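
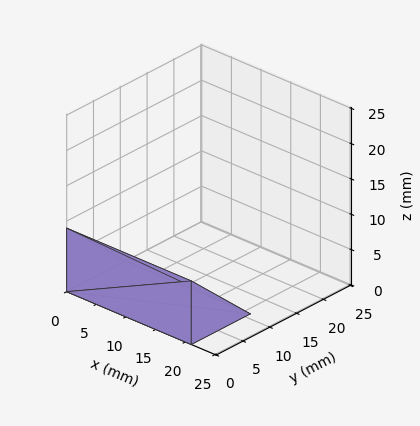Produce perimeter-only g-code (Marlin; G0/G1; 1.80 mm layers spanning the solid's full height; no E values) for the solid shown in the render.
Reading the render: the shape is a wedge (ramp): 21 × 11 mm base, rising to 9 mm along the y=0 edge and sloping linearly to z=0 at y=11 (dimensions read to the nearest mm from the axis ticks). For the g-code, the solid's height is divided into equal slices at the stated Δz and each level perimeter traced with G1 moves after a G0 lift.

; perimeter-only toolpath
G21 ; units = mm
G90 ; absolute positioning
G28 ; home
; layer 1
G0 Z1.80
G0 X0.00 Y0.00
G1 X21.00 Y0.00
G1 X21.00 Y8.80
G1 X0.00 Y8.80
G1 X0.00 Y0.00
; layer 2
G0 Z3.60
G0 X0.00 Y0.00
G1 X21.00 Y0.00
G1 X21.00 Y6.60
G1 X0.00 Y6.60
G1 X0.00 Y0.00
; layer 3
G0 Z5.40
G0 X0.00 Y0.00
G1 X21.00 Y0.00
G1 X21.00 Y4.40
G1 X0.00 Y4.40
G1 X0.00 Y0.00
; layer 4
G0 Z7.20
G0 X0.00 Y0.00
G1 X21.00 Y0.00
G1 X21.00 Y2.20
G1 X0.00 Y2.20
G1 X0.00 Y0.00
M2 ; end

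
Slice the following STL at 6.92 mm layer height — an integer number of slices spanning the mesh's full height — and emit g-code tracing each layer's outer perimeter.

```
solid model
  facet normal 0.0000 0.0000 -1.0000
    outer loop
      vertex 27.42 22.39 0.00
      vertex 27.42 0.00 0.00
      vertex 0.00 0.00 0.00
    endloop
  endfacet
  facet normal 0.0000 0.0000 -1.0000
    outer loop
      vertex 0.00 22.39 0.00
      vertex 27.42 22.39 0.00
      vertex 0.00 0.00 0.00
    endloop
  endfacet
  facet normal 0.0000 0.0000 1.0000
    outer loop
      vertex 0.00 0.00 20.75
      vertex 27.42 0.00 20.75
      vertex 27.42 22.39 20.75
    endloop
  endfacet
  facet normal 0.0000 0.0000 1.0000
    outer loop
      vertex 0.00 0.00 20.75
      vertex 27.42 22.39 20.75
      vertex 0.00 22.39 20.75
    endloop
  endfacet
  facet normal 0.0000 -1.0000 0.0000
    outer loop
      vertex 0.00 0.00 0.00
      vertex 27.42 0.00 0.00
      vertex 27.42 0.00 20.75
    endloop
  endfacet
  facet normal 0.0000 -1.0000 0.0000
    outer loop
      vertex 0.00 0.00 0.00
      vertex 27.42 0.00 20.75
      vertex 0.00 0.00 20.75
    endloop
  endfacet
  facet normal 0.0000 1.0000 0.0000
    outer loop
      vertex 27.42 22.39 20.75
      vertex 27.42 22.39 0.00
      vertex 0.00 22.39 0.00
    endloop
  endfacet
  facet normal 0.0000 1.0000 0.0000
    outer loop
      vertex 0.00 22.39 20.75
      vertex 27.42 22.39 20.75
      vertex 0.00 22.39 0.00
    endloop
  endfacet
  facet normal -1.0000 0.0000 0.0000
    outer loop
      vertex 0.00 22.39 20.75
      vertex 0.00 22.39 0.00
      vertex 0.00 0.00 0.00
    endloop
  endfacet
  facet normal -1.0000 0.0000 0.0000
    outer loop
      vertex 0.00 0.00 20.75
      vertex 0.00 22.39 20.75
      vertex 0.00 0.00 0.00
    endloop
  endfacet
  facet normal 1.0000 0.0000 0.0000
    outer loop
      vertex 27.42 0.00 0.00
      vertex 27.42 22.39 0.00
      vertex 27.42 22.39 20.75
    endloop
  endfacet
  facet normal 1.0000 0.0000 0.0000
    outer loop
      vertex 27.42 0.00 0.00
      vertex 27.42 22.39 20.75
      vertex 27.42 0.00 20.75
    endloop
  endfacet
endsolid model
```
; perimeter-only toolpath
G21 ; units = mm
G90 ; absolute positioning
G28 ; home
; layer 1
G0 Z6.92
G0 X0.00 Y0.00
G1 X27.42 Y0.00
G1 X27.42 Y22.39
G1 X0.00 Y22.39
G1 X0.00 Y0.00
; layer 2
G0 Z13.83
G0 X0.00 Y0.00
G1 X27.42 Y0.00
G1 X27.42 Y22.39
G1 X0.00 Y22.39
G1 X0.00 Y0.00
; layer 3
G0 Z20.75
G0 X0.00 Y0.00
G1 X27.42 Y0.00
G1 X27.42 Y22.39
G1 X0.00 Y22.39
G1 X0.00 Y0.00
M2 ; end

The solid is a rectangular box, roughly 27.4 × 22.4 mm footprint and 20.8 mm tall. Slicing at Δz = 6.92 mm — 3 equal slices spanning the solid's height, so layer i sits at z = i·h/3 — gives 3 non-empty perimeters. Each is a 4-segment closed polygon; G0 lifts to the layer z and rapids to the start vertex, then G1 traces the edges.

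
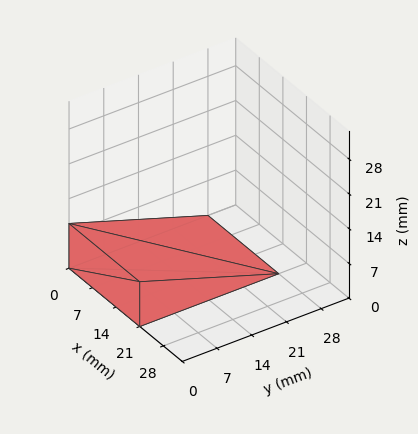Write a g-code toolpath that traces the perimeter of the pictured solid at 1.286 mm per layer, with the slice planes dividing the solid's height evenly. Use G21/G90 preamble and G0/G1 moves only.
Reading the render: the shape is a wedge (ramp): 21 × 28 mm base, rising to 9 mm along the y=0 edge and sloping linearly to z=0 at y=28 (dimensions read to the nearest mm from the axis ticks). For the g-code, the solid's height is divided into equal slices at the stated Δz and each level perimeter traced with G1 moves after a G0 lift.

; perimeter-only toolpath
G21 ; units = mm
G90 ; absolute positioning
G28 ; home
; layer 1
G0 Z1.286
G0 X0.000 Y0.000
G1 X21.000 Y0.000
G1 X21.000 Y24.000
G1 X0.000 Y24.000
G1 X0.000 Y0.000
; layer 2
G0 Z2.571
G0 X0.000 Y0.000
G1 X21.000 Y0.000
G1 X21.000 Y20.000
G1 X0.000 Y20.000
G1 X0.000 Y0.000
; layer 3
G0 Z3.857
G0 X0.000 Y0.000
G1 X21.000 Y0.000
G1 X21.000 Y16.000
G1 X0.000 Y16.000
G1 X0.000 Y0.000
; layer 4
G0 Z5.143
G0 X0.000 Y0.000
G1 X21.000 Y0.000
G1 X21.000 Y12.000
G1 X0.000 Y12.000
G1 X0.000 Y0.000
; layer 5
G0 Z6.429
G0 X0.000 Y0.000
G1 X21.000 Y0.000
G1 X21.000 Y8.000
G1 X0.000 Y8.000
G1 X0.000 Y0.000
; layer 6
G0 Z7.714
G0 X0.000 Y0.000
G1 X21.000 Y0.000
G1 X21.000 Y4.000
G1 X0.000 Y4.000
G1 X0.000 Y0.000
M2 ; end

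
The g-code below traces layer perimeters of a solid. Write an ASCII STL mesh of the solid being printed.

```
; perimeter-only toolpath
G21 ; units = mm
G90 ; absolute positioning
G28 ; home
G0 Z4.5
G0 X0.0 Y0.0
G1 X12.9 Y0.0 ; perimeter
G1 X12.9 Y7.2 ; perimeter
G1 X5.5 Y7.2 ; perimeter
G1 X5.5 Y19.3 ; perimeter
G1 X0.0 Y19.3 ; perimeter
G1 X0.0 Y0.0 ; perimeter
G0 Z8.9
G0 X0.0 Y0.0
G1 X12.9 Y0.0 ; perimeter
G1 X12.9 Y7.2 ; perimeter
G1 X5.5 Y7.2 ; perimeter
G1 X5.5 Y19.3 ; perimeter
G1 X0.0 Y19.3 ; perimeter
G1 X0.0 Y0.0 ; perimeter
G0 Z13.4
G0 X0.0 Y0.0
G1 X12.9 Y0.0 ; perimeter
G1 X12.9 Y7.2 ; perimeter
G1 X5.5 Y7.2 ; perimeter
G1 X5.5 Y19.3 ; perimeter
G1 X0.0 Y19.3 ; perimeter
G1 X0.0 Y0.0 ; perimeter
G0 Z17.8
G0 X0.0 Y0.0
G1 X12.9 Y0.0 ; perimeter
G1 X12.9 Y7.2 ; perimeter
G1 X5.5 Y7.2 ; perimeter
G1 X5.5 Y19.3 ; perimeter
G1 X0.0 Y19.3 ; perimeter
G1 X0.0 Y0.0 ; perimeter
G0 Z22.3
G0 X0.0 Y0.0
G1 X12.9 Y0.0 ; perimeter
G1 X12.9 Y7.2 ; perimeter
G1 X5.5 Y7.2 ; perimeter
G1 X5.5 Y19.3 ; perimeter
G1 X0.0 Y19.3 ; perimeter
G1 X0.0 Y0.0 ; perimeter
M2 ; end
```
solid part
  facet normal 0.0000 0.0000 -1.0000
    outer loop
      vertex 12.9 7.2 0.0
      vertex 12.9 0.0 0.0
      vertex 0.0 0.0 0.0
    endloop
  endfacet
  facet normal 0.0000 0.0000 -1.0000
    outer loop
      vertex 5.5 7.2 0.0
      vertex 12.9 7.2 0.0
      vertex 0.0 0.0 0.0
    endloop
  endfacet
  facet normal 0.0000 0.0000 -1.0000
    outer loop
      vertex 5.5 19.3 0.0
      vertex 5.5 7.2 0.0
      vertex 0.0 0.0 0.0
    endloop
  endfacet
  facet normal 0.0000 0.0000 -1.0000
    outer loop
      vertex 0.0 19.3 0.0
      vertex 5.5 19.3 0.0
      vertex 0.0 0.0 0.0
    endloop
  endfacet
  facet normal 0.0000 0.0000 1.0000
    outer loop
      vertex 0.0 0.0 22.3
      vertex 12.9 0.0 22.3
      vertex 12.9 7.2 22.3
    endloop
  endfacet
  facet normal 0.0000 0.0000 1.0000
    outer loop
      vertex 0.0 0.0 22.3
      vertex 12.9 7.2 22.3
      vertex 5.5 7.2 22.3
    endloop
  endfacet
  facet normal 0.0000 0.0000 1.0000
    outer loop
      vertex 0.0 0.0 22.3
      vertex 5.5 7.2 22.3
      vertex 5.5 19.3 22.3
    endloop
  endfacet
  facet normal 0.0000 0.0000 1.0000
    outer loop
      vertex 0.0 0.0 22.3
      vertex 5.5 19.3 22.3
      vertex 0.0 19.3 22.3
    endloop
  endfacet
  facet normal 0.0000 -1.0000 0.0000
    outer loop
      vertex 0.0 0.0 0.0
      vertex 12.9 0.0 0.0
      vertex 12.9 0.0 22.3
    endloop
  endfacet
  facet normal 0.0000 -1.0000 0.0000
    outer loop
      vertex 0.0 0.0 0.0
      vertex 12.9 0.0 22.3
      vertex 0.0 0.0 22.3
    endloop
  endfacet
  facet normal 1.0000 0.0000 0.0000
    outer loop
      vertex 12.9 0.0 0.0
      vertex 12.9 7.2 0.0
      vertex 12.9 7.2 22.3
    endloop
  endfacet
  facet normal 1.0000 0.0000 0.0000
    outer loop
      vertex 12.9 0.0 0.0
      vertex 12.9 7.2 22.3
      vertex 12.9 0.0 22.3
    endloop
  endfacet
  facet normal 0.0000 1.0000 0.0000
    outer loop
      vertex 12.9 7.2 0.0
      vertex 5.5 7.2 0.0
      vertex 5.5 7.2 22.3
    endloop
  endfacet
  facet normal 0.0000 1.0000 0.0000
    outer loop
      vertex 12.9 7.2 0.0
      vertex 5.5 7.2 22.3
      vertex 12.9 7.2 22.3
    endloop
  endfacet
  facet normal 1.0000 0.0000 0.0000
    outer loop
      vertex 5.5 7.2 0.0
      vertex 5.5 19.3 0.0
      vertex 5.5 19.3 22.3
    endloop
  endfacet
  facet normal 1.0000 0.0000 0.0000
    outer loop
      vertex 5.5 7.2 0.0
      vertex 5.5 19.3 22.3
      vertex 5.5 7.2 22.3
    endloop
  endfacet
  facet normal 0.0000 1.0000 0.0000
    outer loop
      vertex 5.5 19.3 0.0
      vertex 0.0 19.3 0.0
      vertex 0.0 19.3 22.3
    endloop
  endfacet
  facet normal 0.0000 1.0000 0.0000
    outer loop
      vertex 5.5 19.3 0.0
      vertex 0.0 19.3 22.3
      vertex 5.5 19.3 22.3
    endloop
  endfacet
  facet normal -1.0000 0.0000 0.0000
    outer loop
      vertex 0.0 19.3 0.0
      vertex 0.0 0.0 0.0
      vertex 0.0 0.0 22.3
    endloop
  endfacet
  facet normal -1.0000 0.0000 0.0000
    outer loop
      vertex 0.0 19.3 0.0
      vertex 0.0 0.0 22.3
      vertex 0.0 19.3 22.3
    endloop
  endfacet
endsolid part

The G0 Z moves step by Δz≈4.5 mm. Every layer's G1 loop is the same polygon, so the solid is a straight extrusion of it from z=0 to z≈22.3. Closing with flat bottom and top caps and triangulating gives 20 facets — an L-shaped prism: outer 12.9 × 19.3 mm, arm thicknesses ≈ 7.2 mm (horizontal) and 5.5 mm (vertical), extruded 22.3 mm in z.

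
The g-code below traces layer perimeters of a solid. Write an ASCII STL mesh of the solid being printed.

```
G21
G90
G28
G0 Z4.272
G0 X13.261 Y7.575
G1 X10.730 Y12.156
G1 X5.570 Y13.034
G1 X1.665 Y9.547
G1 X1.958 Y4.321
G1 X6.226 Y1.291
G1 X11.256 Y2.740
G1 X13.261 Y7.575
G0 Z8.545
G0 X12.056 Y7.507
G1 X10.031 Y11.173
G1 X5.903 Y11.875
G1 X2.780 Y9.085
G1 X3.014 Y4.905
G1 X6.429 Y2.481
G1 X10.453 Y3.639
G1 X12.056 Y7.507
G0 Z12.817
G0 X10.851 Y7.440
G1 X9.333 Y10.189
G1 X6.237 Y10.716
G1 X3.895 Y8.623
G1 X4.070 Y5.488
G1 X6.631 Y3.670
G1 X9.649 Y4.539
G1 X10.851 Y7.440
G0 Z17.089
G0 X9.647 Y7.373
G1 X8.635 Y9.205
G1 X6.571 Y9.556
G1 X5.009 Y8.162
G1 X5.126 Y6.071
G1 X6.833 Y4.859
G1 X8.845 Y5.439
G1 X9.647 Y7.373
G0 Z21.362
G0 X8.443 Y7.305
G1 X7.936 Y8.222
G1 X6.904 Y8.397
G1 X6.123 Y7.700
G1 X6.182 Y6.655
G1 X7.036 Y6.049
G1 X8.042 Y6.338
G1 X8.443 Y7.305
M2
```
solid part
  facet normal 0.0000 0.0000 -1.0000
    outer loop
      vertex 5.236 14.193 0.000
      vertex 11.428 13.140 0.000
      vertex 14.465 7.642 0.000
    endloop
  endfacet
  facet normal 0.0000 0.0000 -1.0000
    outer loop
      vertex 0.551 10.009 0.000
      vertex 5.236 14.193 0.000
      vertex 14.465 7.642 0.000
    endloop
  endfacet
  facet normal 0.0000 0.0000 -1.0000
    outer loop
      vertex 0.902 3.738 0.000
      vertex 0.551 10.009 0.000
      vertex 14.465 7.642 0.000
    endloop
  endfacet
  facet normal 0.0000 0.0000 -1.0000
    outer loop
      vertex 6.024 0.102 0.000
      vertex 0.902 3.738 0.000
      vertex 14.465 7.642 0.000
    endloop
  endfacet
  facet normal 0.0000 0.0000 -1.0000
    outer loop
      vertex 12.060 1.840 0.000
      vertex 6.024 0.102 0.000
      vertex 14.465 7.642 0.000
    endloop
  endfacet
  facet normal 0.8483 0.4686 0.2466
    outer loop
      vertex 14.465 7.642 0.000
      vertex 11.428 13.140 0.000
      vertex 7.238 7.238 25.634
    endloop
  endfacet
  facet normal 0.1625 0.9554 0.2465
    outer loop
      vertex 11.428 13.140 0.000
      vertex 5.236 14.193 0.000
      vertex 7.238 7.238 25.634
    endloop
  endfacet
  facet normal -0.6455 0.7228 0.2465
    outer loop
      vertex 5.236 14.193 0.000
      vertex 0.551 10.009 0.000
      vertex 7.238 7.238 25.634
    endloop
  endfacet
  facet normal -0.9676 -0.0542 0.2466
    outer loop
      vertex 0.551 10.009 0.000
      vertex 0.902 3.738 0.000
      vertex 7.238 7.238 25.634
    endloop
  endfacet
  facet normal -0.5610 -0.7903 0.2466
    outer loop
      vertex 0.902 3.738 0.000
      vertex 6.024 0.102 0.000
      vertex 7.238 7.238 25.634
    endloop
  endfacet
  facet normal 0.2682 -0.9313 0.2466
    outer loop
      vertex 6.024 0.102 0.000
      vertex 12.060 1.840 0.000
      vertex 7.238 7.238 25.634
    endloop
  endfacet
  facet normal 0.8953 -0.3711 0.2466
    outer loop
      vertex 12.060 1.840 0.000
      vertex 14.465 7.642 0.000
      vertex 7.238 7.238 25.634
    endloop
  endfacet
endsolid part

The G0 Z moves step by Δz≈4.272 mm. The G1 loops shrink linearly with z, so the solid tapers from its base footprint up to z≈25.6. Closing with a flat bottom cap and the tapered top and triangulating gives 12 facets — a regular 7-sided pyramid, base circumscribed radius ≈ 7.24 mm, apex at z ≈ 25.6 mm.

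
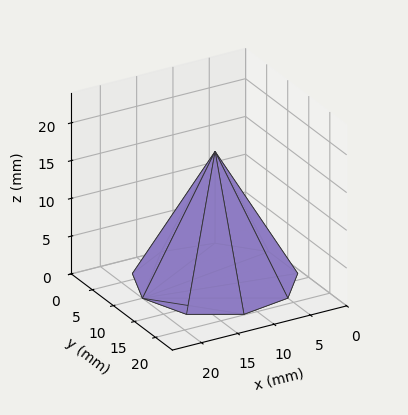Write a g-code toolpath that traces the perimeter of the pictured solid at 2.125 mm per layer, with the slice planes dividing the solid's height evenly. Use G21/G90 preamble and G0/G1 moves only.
Reading the render: the shape is a regular 9-sided pyramid, base circumscribed radius ≈ 10 mm, apex at z ≈ 17 mm (dimensions read to the nearest mm from the axis ticks). For the g-code, the solid's height is divided into equal slices at the stated Δz and each level perimeter traced with G1 moves after a G0 lift.

; perimeter-only toolpath
G21 ; units = mm
G90 ; absolute positioning
G28 ; home
; layer 1
G0 Z2.125
G0 X18.750 Y10.000
G1 X16.703 Y15.625
G1 X11.519 Y18.617
G1 X5.625 Y17.578
G1 X1.778 Y12.992
G1 X1.778 Y7.008
G1 X5.625 Y2.423
G1 X11.519 Y1.383
G1 X16.703 Y4.376
G1 X18.750 Y10.000
; layer 2
G0 Z4.250
G0 X17.500 Y10.000
G1 X15.745 Y14.821
G1 X11.302 Y17.386
G1 X6.250 Y16.495
G1 X2.952 Y12.565
G1 X2.952 Y7.435
G1 X6.250 Y3.505
G1 X11.302 Y2.614
G1 X15.745 Y5.179
G1 X17.500 Y10.000
; layer 3
G0 Z6.375
G0 X16.250 Y10.000
G1 X14.787 Y14.018
G1 X11.085 Y16.155
G1 X6.875 Y15.412
G1 X4.127 Y12.137
G1 X4.127 Y7.862
G1 X6.875 Y4.588
G1 X11.085 Y3.845
G1 X14.787 Y5.982
G1 X16.250 Y10.000
; layer 4
G0 Z8.500
G0 X15.000 Y10.000
G1 X13.830 Y13.214
G1 X10.868 Y14.924
G1 X7.500 Y14.330
G1 X5.301 Y11.710
G1 X5.301 Y8.290
G1 X7.500 Y5.670
G1 X10.868 Y5.076
G1 X13.830 Y6.786
G1 X15.000 Y10.000
; layer 5
G0 Z10.625
G0 X13.750 Y10.000
G1 X12.873 Y12.411
G1 X10.651 Y13.693
G1 X8.125 Y13.248
G1 X6.476 Y11.282
G1 X6.476 Y8.718
G1 X8.125 Y6.753
G1 X10.651 Y6.307
G1 X12.873 Y7.590
G1 X13.750 Y10.000
; layer 6
G0 Z12.750
G0 X12.500 Y10.000
G1 X11.915 Y11.607
G1 X10.434 Y12.462
G1 X8.750 Y12.165
G1 X7.651 Y10.855
G1 X7.651 Y9.145
G1 X8.750 Y7.835
G1 X10.434 Y7.538
G1 X11.915 Y8.393
G1 X12.500 Y10.000
; layer 7
G0 Z14.875
G0 X11.250 Y10.000
G1 X10.957 Y10.803
G1 X10.217 Y11.231
G1 X9.375 Y11.082
G1 X8.825 Y10.428
G1 X8.825 Y9.572
G1 X9.375 Y8.918
G1 X10.217 Y8.769
G1 X10.957 Y9.197
G1 X11.250 Y10.000
M2 ; end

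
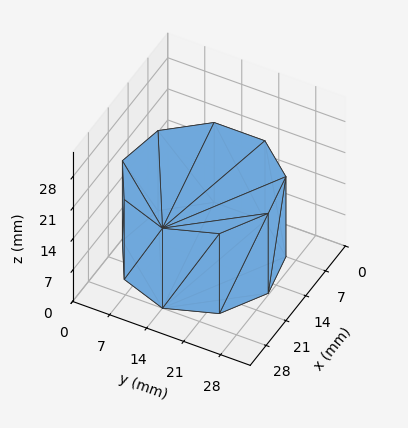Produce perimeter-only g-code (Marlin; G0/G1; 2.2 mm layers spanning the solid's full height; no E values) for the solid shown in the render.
Reading the render: the shape is a regular 9-sided prism (a cylinder approximated with 9 flat sides), circumscribed radius ≈ 14 mm, height ≈ 18 mm (dimensions read to the nearest mm from the axis ticks). For the g-code, the solid's height is divided into equal slices at the stated Δz and each level perimeter traced with G1 moves after a G0 lift.

; perimeter-only toolpath
G21 ; units = mm
G90 ; absolute positioning
G28 ; home
; layer 1
G0 Z2.2
G0 X28.0 Y14.0
G1 X24.7 Y23.0
G1 X16.4 Y27.8
G1 X7.0 Y26.1
G1 X0.8 Y18.8
G1 X0.8 Y9.2
G1 X7.0 Y1.9
G1 X16.4 Y0.2
G1 X24.7 Y5.0
G1 X28.0 Y14.0
; layer 2
G0 Z4.5
G0 X28.0 Y14.0
G1 X24.7 Y23.0
G1 X16.4 Y27.8
G1 X7.0 Y26.1
G1 X0.8 Y18.8
G1 X0.8 Y9.2
G1 X7.0 Y1.9
G1 X16.4 Y0.2
G1 X24.7 Y5.0
G1 X28.0 Y14.0
; layer 3
G0 Z6.8
G0 X28.0 Y14.0
G1 X24.7 Y23.0
G1 X16.4 Y27.8
G1 X7.0 Y26.1
G1 X0.8 Y18.8
G1 X0.8 Y9.2
G1 X7.0 Y1.9
G1 X16.4 Y0.2
G1 X24.7 Y5.0
G1 X28.0 Y14.0
; layer 4
G0 Z9.0
G0 X28.0 Y14.0
G1 X24.7 Y23.0
G1 X16.4 Y27.8
G1 X7.0 Y26.1
G1 X0.8 Y18.8
G1 X0.8 Y9.2
G1 X7.0 Y1.9
G1 X16.4 Y0.2
G1 X24.7 Y5.0
G1 X28.0 Y14.0
; layer 5
G0 Z11.2
G0 X28.0 Y14.0
G1 X24.7 Y23.0
G1 X16.4 Y27.8
G1 X7.0 Y26.1
G1 X0.8 Y18.8
G1 X0.8 Y9.2
G1 X7.0 Y1.9
G1 X16.4 Y0.2
G1 X24.7 Y5.0
G1 X28.0 Y14.0
; layer 6
G0 Z13.5
G0 X28.0 Y14.0
G1 X24.7 Y23.0
G1 X16.4 Y27.8
G1 X7.0 Y26.1
G1 X0.8 Y18.8
G1 X0.8 Y9.2
G1 X7.0 Y1.9
G1 X16.4 Y0.2
G1 X24.7 Y5.0
G1 X28.0 Y14.0
; layer 7
G0 Z15.8
G0 X28.0 Y14.0
G1 X24.7 Y23.0
G1 X16.4 Y27.8
G1 X7.0 Y26.1
G1 X0.8 Y18.8
G1 X0.8 Y9.2
G1 X7.0 Y1.9
G1 X16.4 Y0.2
G1 X24.7 Y5.0
G1 X28.0 Y14.0
; layer 8
G0 Z18.0
G0 X28.0 Y14.0
G1 X24.7 Y23.0
G1 X16.4 Y27.8
G1 X7.0 Y26.1
G1 X0.8 Y18.8
G1 X0.8 Y9.2
G1 X7.0 Y1.9
G1 X16.4 Y0.2
G1 X24.7 Y5.0
G1 X28.0 Y14.0
M2 ; end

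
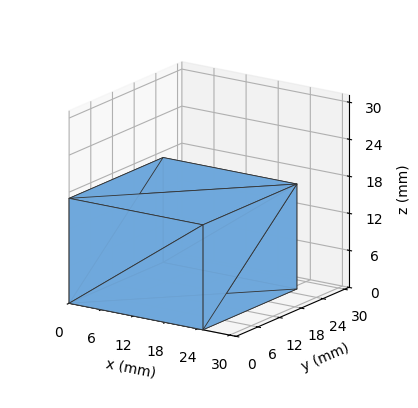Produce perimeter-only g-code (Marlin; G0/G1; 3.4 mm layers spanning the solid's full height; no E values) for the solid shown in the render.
Reading the render: the shape is a rectangular box, roughly 25 × 26 mm footprint and 17 mm tall (dimensions read to the nearest mm from the axis ticks). For the g-code, the solid's height is divided into equal slices at the stated Δz and each level perimeter traced with G1 moves after a G0 lift.

; perimeter-only toolpath
G21 ; units = mm
G90 ; absolute positioning
G28 ; home
; layer 1
G0 Z3.4
G0 X0.0 Y0.0
G1 X25.0 Y0.0
G1 X25.0 Y26.0
G1 X0.0 Y26.0
G1 X0.0 Y0.0
; layer 2
G0 Z6.8
G0 X0.0 Y0.0
G1 X25.0 Y0.0
G1 X25.0 Y26.0
G1 X0.0 Y26.0
G1 X0.0 Y0.0
; layer 3
G0 Z10.2
G0 X0.0 Y0.0
G1 X25.0 Y0.0
G1 X25.0 Y26.0
G1 X0.0 Y26.0
G1 X0.0 Y0.0
; layer 4
G0 Z13.6
G0 X0.0 Y0.0
G1 X25.0 Y0.0
G1 X25.0 Y26.0
G1 X0.0 Y26.0
G1 X0.0 Y0.0
; layer 5
G0 Z17.0
G0 X0.0 Y0.0
G1 X25.0 Y0.0
G1 X25.0 Y26.0
G1 X0.0 Y26.0
G1 X0.0 Y0.0
M2 ; end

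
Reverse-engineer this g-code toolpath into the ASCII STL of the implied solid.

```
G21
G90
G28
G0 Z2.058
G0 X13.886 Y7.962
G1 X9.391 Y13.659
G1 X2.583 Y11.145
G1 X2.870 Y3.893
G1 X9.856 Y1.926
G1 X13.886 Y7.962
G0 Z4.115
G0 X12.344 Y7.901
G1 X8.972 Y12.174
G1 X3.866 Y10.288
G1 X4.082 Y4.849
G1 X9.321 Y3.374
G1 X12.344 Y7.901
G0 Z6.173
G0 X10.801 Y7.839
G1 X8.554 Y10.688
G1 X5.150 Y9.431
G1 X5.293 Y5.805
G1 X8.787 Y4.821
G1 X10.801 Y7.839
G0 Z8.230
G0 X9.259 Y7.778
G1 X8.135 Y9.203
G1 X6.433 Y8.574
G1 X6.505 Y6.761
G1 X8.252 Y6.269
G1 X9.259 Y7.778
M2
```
solid part
  facet normal 0.0000 0.0000 -1.0000
    outer loop
      vertex 1.299 12.002 0.000
      vertex 9.809 15.145 0.000
      vertex 15.428 8.023 0.000
    endloop
  endfacet
  facet normal 0.0000 0.0000 -1.0000
    outer loop
      vertex 1.658 2.937 0.000
      vertex 1.299 12.002 0.000
      vertex 15.428 8.023 0.000
    endloop
  endfacet
  facet normal 0.0000 0.0000 -1.0000
    outer loop
      vertex 10.391 0.478 0.000
      vertex 1.658 2.937 0.000
      vertex 15.428 8.023 0.000
    endloop
  endfacet
  facet normal 0.6712 0.5295 0.5188
    outer loop
      vertex 15.428 8.023 0.000
      vertex 9.809 15.145 0.000
      vertex 7.717 7.717 10.288
    endloop
  endfacet
  facet normal -0.2962 0.8020 0.5188
    outer loop
      vertex 9.809 15.145 0.000
      vertex 1.299 12.002 0.000
      vertex 7.717 7.717 10.288
    endloop
  endfacet
  facet normal -0.8542 -0.0338 0.5188
    outer loop
      vertex 1.299 12.002 0.000
      vertex 1.658 2.937 0.000
      vertex 7.717 7.717 10.288
    endloop
  endfacet
  facet normal -0.2317 -0.8229 0.5188
    outer loop
      vertex 1.658 2.937 0.000
      vertex 10.391 0.478 0.000
      vertex 7.717 7.717 10.288
    endloop
  endfacet
  facet normal 0.7110 -0.4747 0.5188
    outer loop
      vertex 10.391 0.478 0.000
      vertex 15.428 8.023 0.000
      vertex 7.717 7.717 10.288
    endloop
  endfacet
endsolid part

The G0 Z moves step by Δz≈2.058 mm. The G1 loops shrink linearly with z, so the solid tapers from its base footprint up to z≈10.3. Closing with a flat bottom cap and the tapered top and triangulating gives 8 facets — a regular 5-sided pyramid, base circumscribed radius ≈ 7.72 mm, apex at z ≈ 10.3 mm.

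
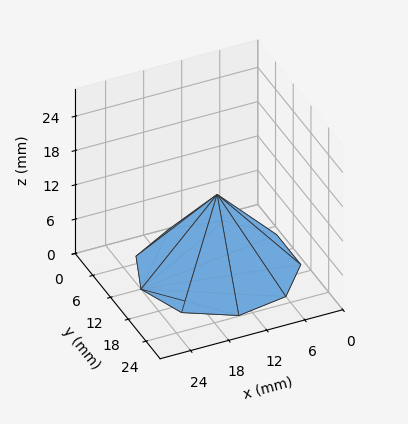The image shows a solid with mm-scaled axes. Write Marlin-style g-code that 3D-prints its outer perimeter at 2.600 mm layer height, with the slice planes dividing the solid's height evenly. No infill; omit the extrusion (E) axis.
Reading the render: the shape is a regular 9-sided pyramid, base circumscribed radius ≈ 12 mm, apex at z ≈ 13 mm (dimensions read to the nearest mm from the axis ticks). For the g-code, the solid's height is divided into equal slices at the stated Δz and each level perimeter traced with G1 moves after a G0 lift.

; perimeter-only toolpath
G21 ; units = mm
G90 ; absolute positioning
G28 ; home
; layer 1
G0 Z2.600
G0 X21.600 Y12.000
G1 X19.354 Y18.170
G1 X13.667 Y21.454
G1 X7.200 Y20.314
G1 X2.979 Y15.283
G1 X2.979 Y8.717
G1 X7.200 Y3.686
G1 X13.667 Y2.546
G1 X19.354 Y5.830
G1 X21.600 Y12.000
; layer 2
G0 Z5.200
G0 X19.200 Y12.000
G1 X17.516 Y16.628
G1 X13.250 Y19.091
G1 X8.400 Y18.235
G1 X5.234 Y14.462
G1 X5.234 Y9.538
G1 X8.400 Y5.765
G1 X13.250 Y4.909
G1 X17.516 Y7.372
G1 X19.200 Y12.000
; layer 3
G0 Z7.800
G0 X16.800 Y12.000
G1 X15.677 Y15.085
G1 X12.834 Y16.727
G1 X9.600 Y16.157
G1 X7.490 Y13.642
G1 X7.490 Y10.358
G1 X9.600 Y7.843
G1 X12.834 Y7.273
G1 X15.677 Y8.915
G1 X16.800 Y12.000
; layer 4
G0 Z10.400
G0 X14.400 Y12.000
G1 X13.839 Y13.543
G1 X12.417 Y14.364
G1 X10.800 Y14.078
G1 X9.745 Y12.821
G1 X9.745 Y11.179
G1 X10.800 Y9.922
G1 X12.417 Y9.636
G1 X13.839 Y10.457
G1 X14.400 Y12.000
M2 ; end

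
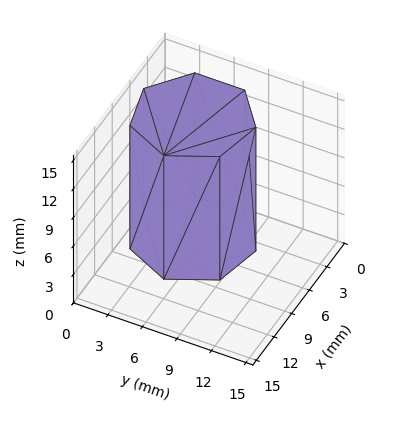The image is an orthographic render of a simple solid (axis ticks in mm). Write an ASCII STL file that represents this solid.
Reading the render: the shape is a regular 7-sided prism (a cylinder approximated with 7 flat sides), circumscribed radius ≈ 5 mm, height ≈ 13 mm (dimensions read to the nearest mm from the axis ticks). For the STL, each face is triangulated and given an outward normal.

solid part
  facet normal 0.0000 0.0000 -1.0000
    outer loop
      vertex 3.887 9.875 0.000
      vertex 8.117 8.909 0.000
      vertex 10.000 5.000 0.000
    endloop
  endfacet
  facet normal 0.0000 0.0000 -1.0000
    outer loop
      vertex 0.495 7.169 0.000
      vertex 3.887 9.875 0.000
      vertex 10.000 5.000 0.000
    endloop
  endfacet
  facet normal 0.0000 0.0000 -1.0000
    outer loop
      vertex 0.495 2.831 0.000
      vertex 0.495 7.169 0.000
      vertex 10.000 5.000 0.000
    endloop
  endfacet
  facet normal 0.0000 0.0000 -1.0000
    outer loop
      vertex 3.887 0.125 0.000
      vertex 0.495 2.831 0.000
      vertex 10.000 5.000 0.000
    endloop
  endfacet
  facet normal 0.0000 0.0000 -1.0000
    outer loop
      vertex 8.117 1.091 0.000
      vertex 3.887 0.125 0.000
      vertex 10.000 5.000 0.000
    endloop
  endfacet
  facet normal 0.0000 0.0000 1.0000
    outer loop
      vertex 10.000 5.000 13.000
      vertex 8.117 8.909 13.000
      vertex 3.887 9.875 13.000
    endloop
  endfacet
  facet normal 0.0000 0.0000 1.0000
    outer loop
      vertex 10.000 5.000 13.000
      vertex 3.887 9.875 13.000
      vertex 0.495 7.169 13.000
    endloop
  endfacet
  facet normal 0.0000 0.0000 1.0000
    outer loop
      vertex 10.000 5.000 13.000
      vertex 0.495 7.169 13.000
      vertex 0.495 2.831 13.000
    endloop
  endfacet
  facet normal 0.0000 0.0000 1.0000
    outer loop
      vertex 10.000 5.000 13.000
      vertex 0.495 2.831 13.000
      vertex 3.887 0.125 13.000
    endloop
  endfacet
  facet normal 0.0000 0.0000 1.0000
    outer loop
      vertex 10.000 5.000 13.000
      vertex 3.887 0.125 13.000
      vertex 8.117 1.091 13.000
    endloop
  endfacet
  facet normal 0.9009 0.4340 0.0000
    outer loop
      vertex 10.000 5.000 0.000
      vertex 8.117 8.909 0.000
      vertex 8.117 8.909 13.000
    endloop
  endfacet
  facet normal 0.9009 0.4340 0.0000
    outer loop
      vertex 10.000 5.000 0.000
      vertex 8.117 8.909 13.000
      vertex 10.000 5.000 13.000
    endloop
  endfacet
  facet normal 0.2226 0.9749 0.0000
    outer loop
      vertex 8.117 8.909 0.000
      vertex 3.887 9.875 0.000
      vertex 3.887 9.875 13.000
    endloop
  endfacet
  facet normal 0.2226 0.9749 0.0000
    outer loop
      vertex 8.117 8.909 0.000
      vertex 3.887 9.875 13.000
      vertex 8.117 8.909 13.000
    endloop
  endfacet
  facet normal -0.6236 0.7817 0.0000
    outer loop
      vertex 3.887 9.875 0.000
      vertex 0.495 7.169 0.000
      vertex 0.495 7.169 13.000
    endloop
  endfacet
  facet normal -0.6236 0.7817 0.0000
    outer loop
      vertex 3.887 9.875 0.000
      vertex 0.495 7.169 13.000
      vertex 3.887 9.875 13.000
    endloop
  endfacet
  facet normal -1.0000 0.0000 0.0000
    outer loop
      vertex 0.495 7.169 0.000
      vertex 0.495 2.831 0.000
      vertex 0.495 2.831 13.000
    endloop
  endfacet
  facet normal -1.0000 0.0000 0.0000
    outer loop
      vertex 0.495 7.169 0.000
      vertex 0.495 2.831 13.000
      vertex 0.495 7.169 13.000
    endloop
  endfacet
  facet normal -0.6236 -0.7817 0.0000
    outer loop
      vertex 0.495 2.831 0.000
      vertex 3.887 0.125 0.000
      vertex 3.887 0.125 13.000
    endloop
  endfacet
  facet normal -0.6236 -0.7817 0.0000
    outer loop
      vertex 0.495 2.831 0.000
      vertex 3.887 0.125 13.000
      vertex 0.495 2.831 13.000
    endloop
  endfacet
  facet normal 0.2226 -0.9749 0.0000
    outer loop
      vertex 3.887 0.125 0.000
      vertex 8.117 1.091 0.000
      vertex 8.117 1.091 13.000
    endloop
  endfacet
  facet normal 0.2226 -0.9749 0.0000
    outer loop
      vertex 3.887 0.125 0.000
      vertex 8.117 1.091 13.000
      vertex 3.887 0.125 13.000
    endloop
  endfacet
  facet normal 0.9009 -0.4340 0.0000
    outer loop
      vertex 8.117 1.091 0.000
      vertex 10.000 5.000 0.000
      vertex 10.000 5.000 13.000
    endloop
  endfacet
  facet normal 0.9009 -0.4340 0.0000
    outer loop
      vertex 8.117 1.091 0.000
      vertex 10.000 5.000 13.000
      vertex 8.117 1.091 13.000
    endloop
  endfacet
endsolid part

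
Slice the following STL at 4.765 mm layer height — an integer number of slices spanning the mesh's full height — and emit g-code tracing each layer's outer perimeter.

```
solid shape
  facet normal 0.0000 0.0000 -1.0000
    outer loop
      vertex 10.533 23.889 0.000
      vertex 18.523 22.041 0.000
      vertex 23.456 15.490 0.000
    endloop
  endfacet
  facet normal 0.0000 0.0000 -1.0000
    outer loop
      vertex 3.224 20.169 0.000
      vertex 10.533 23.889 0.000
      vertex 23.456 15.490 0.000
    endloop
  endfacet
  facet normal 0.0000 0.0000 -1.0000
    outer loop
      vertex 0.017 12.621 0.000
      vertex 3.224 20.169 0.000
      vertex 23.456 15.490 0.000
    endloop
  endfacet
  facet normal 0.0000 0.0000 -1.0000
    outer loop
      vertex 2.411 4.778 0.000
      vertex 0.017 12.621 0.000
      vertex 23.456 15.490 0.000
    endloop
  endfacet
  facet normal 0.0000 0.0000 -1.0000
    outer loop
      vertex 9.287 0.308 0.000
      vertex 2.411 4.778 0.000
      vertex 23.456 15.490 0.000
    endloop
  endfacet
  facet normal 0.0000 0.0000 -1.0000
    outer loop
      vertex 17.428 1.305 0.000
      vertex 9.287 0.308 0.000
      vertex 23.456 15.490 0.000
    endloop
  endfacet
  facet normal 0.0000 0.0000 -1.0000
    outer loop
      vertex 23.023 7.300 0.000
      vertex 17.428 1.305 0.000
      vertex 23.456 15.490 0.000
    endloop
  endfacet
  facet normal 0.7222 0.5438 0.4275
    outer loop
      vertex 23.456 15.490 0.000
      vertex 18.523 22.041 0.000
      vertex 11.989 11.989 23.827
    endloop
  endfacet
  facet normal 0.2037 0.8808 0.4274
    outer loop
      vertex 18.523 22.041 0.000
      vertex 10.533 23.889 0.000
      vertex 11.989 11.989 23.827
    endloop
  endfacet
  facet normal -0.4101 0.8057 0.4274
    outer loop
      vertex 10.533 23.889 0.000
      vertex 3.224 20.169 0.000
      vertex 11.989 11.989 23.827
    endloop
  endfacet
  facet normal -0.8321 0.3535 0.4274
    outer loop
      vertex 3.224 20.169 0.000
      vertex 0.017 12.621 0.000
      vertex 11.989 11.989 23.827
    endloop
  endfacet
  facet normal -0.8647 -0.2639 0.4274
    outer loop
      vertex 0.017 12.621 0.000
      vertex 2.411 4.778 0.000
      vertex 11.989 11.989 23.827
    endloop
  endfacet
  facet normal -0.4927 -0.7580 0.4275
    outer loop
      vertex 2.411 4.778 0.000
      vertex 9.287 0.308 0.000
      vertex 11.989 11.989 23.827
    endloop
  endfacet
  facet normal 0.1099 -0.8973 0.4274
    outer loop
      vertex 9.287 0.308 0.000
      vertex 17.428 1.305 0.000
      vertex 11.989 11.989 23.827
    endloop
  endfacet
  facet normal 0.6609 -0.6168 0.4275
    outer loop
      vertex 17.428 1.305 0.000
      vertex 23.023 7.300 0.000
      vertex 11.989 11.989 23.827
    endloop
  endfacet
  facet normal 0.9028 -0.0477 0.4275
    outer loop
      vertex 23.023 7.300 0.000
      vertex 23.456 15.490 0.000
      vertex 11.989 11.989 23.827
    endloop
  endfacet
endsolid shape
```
; perimeter-only toolpath
G21 ; units = mm
G90 ; absolute positioning
G28 ; home
; layer 1
G0 Z4.765
G0 X21.163 Y14.790
G1 X17.216 Y20.031
G1 X10.824 Y21.509
G1 X4.977 Y18.533
G1 X2.411 Y12.495
G1 X4.327 Y6.220
G1 X9.827 Y2.644
G1 X16.340 Y3.442
G1 X20.816 Y8.238
G1 X21.163 Y14.790
; layer 2
G0 Z9.531
G0 X18.869 Y14.090
G1 X15.909 Y18.020
G1 X11.115 Y19.129
G1 X6.730 Y16.897
G1 X4.806 Y12.368
G1 X6.242 Y7.662
G1 X10.368 Y4.980
G1 X15.252 Y5.579
G1 X18.609 Y9.176
G1 X18.869 Y14.090
; layer 3
G0 Z14.296
G0 X16.576 Y13.389
G1 X14.603 Y16.010
G1 X11.407 Y16.749
G1 X8.483 Y15.261
G1 X7.200 Y12.242
G1 X8.158 Y9.105
G1 X10.908 Y7.317
G1 X14.165 Y7.715
G1 X16.403 Y10.113
G1 X16.576 Y13.389
; layer 4
G0 Z19.062
G0 X14.282 Y12.689
G1 X13.296 Y13.999
G1 X11.698 Y14.369
G1 X10.236 Y13.625
G1 X9.595 Y12.115
G1 X10.073 Y10.547
G1 X11.449 Y9.653
G1 X13.077 Y9.852
G1 X14.196 Y11.051
G1 X14.282 Y12.689
M2 ; end

The solid is a regular 9-sided pyramid, base circumscribed radius ≈ 12 mm, apex at z ≈ 23.8 mm. Slicing at Δz = 4.765 mm — 5 equal slices spanning the solid's height, so layer i sits at z = i·h/5 — gives 4 non-empty perimeters. Each is a 9-segment closed polygon; G0 lifts to the layer z and rapids to the start vertex, then G1 traces the edges. The cross-section shrinks linearly with z (the slice at the apex is degenerate and omitted).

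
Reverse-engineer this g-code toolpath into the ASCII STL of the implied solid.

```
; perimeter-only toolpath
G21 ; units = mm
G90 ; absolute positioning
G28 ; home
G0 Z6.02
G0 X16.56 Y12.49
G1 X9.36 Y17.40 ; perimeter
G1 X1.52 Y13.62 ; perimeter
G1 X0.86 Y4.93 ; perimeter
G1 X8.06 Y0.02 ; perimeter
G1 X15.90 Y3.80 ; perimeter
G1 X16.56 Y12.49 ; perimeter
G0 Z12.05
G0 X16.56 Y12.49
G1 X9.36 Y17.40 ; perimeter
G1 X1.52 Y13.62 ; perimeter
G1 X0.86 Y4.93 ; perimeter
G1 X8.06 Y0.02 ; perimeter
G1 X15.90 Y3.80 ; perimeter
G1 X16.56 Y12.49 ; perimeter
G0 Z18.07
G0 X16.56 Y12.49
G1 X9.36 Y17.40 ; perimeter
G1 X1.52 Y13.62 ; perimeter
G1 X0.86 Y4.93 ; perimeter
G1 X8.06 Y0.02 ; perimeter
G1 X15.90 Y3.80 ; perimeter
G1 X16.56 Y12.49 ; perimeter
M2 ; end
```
solid part
  facet normal 0.0000 0.0000 -1.0000
    outer loop
      vertex 1.52 13.62 0.00
      vertex 9.36 17.40 0.00
      vertex 16.56 12.49 0.00
    endloop
  endfacet
  facet normal 0.0000 0.0000 -1.0000
    outer loop
      vertex 0.86 4.93 0.00
      vertex 1.52 13.62 0.00
      vertex 16.56 12.49 0.00
    endloop
  endfacet
  facet normal 0.0000 0.0000 -1.0000
    outer loop
      vertex 8.06 0.02 0.00
      vertex 0.86 4.93 0.00
      vertex 16.56 12.49 0.00
    endloop
  endfacet
  facet normal 0.0000 0.0000 -1.0000
    outer loop
      vertex 15.90 3.80 0.00
      vertex 8.06 0.02 0.00
      vertex 16.56 12.49 0.00
    endloop
  endfacet
  facet normal 0.0000 0.0000 1.0000
    outer loop
      vertex 16.56 12.49 18.07
      vertex 9.36 17.40 18.07
      vertex 1.52 13.62 18.07
    endloop
  endfacet
  facet normal 0.0000 0.0000 1.0000
    outer loop
      vertex 16.56 12.49 18.07
      vertex 1.52 13.62 18.07
      vertex 0.86 4.93 18.07
    endloop
  endfacet
  facet normal 0.0000 0.0000 1.0000
    outer loop
      vertex 16.56 12.49 18.07
      vertex 0.86 4.93 18.07
      vertex 8.06 0.02 18.07
    endloop
  endfacet
  facet normal 0.0000 0.0000 1.0000
    outer loop
      vertex 16.56 12.49 18.07
      vertex 8.06 0.02 18.07
      vertex 15.90 3.80 18.07
    endloop
  endfacet
  facet normal 0.5634 0.8262 0.0000
    outer loop
      vertex 16.56 12.49 0.00
      vertex 9.36 17.40 0.00
      vertex 9.36 17.40 18.07
    endloop
  endfacet
  facet normal 0.5634 0.8262 0.0000
    outer loop
      vertex 16.56 12.49 0.00
      vertex 9.36 17.40 18.07
      vertex 16.56 12.49 18.07
    endloop
  endfacet
  facet normal -0.4343 0.9008 0.0000
    outer loop
      vertex 9.36 17.40 0.00
      vertex 1.52 13.62 0.00
      vertex 1.52 13.62 18.07
    endloop
  endfacet
  facet normal -0.4343 0.9008 0.0000
    outer loop
      vertex 9.36 17.40 0.00
      vertex 1.52 13.62 18.07
      vertex 9.36 17.40 18.07
    endloop
  endfacet
  facet normal -0.9971 0.0757 0.0000
    outer loop
      vertex 1.52 13.62 0.00
      vertex 0.86 4.93 0.00
      vertex 0.86 4.93 18.07
    endloop
  endfacet
  facet normal -0.9971 0.0757 0.0000
    outer loop
      vertex 1.52 13.62 0.00
      vertex 0.86 4.93 18.07
      vertex 1.52 13.62 18.07
    endloop
  endfacet
  facet normal -0.5634 -0.8262 0.0000
    outer loop
      vertex 0.86 4.93 0.00
      vertex 8.06 0.02 0.00
      vertex 8.06 0.02 18.07
    endloop
  endfacet
  facet normal -0.5634 -0.8262 0.0000
    outer loop
      vertex 0.86 4.93 0.00
      vertex 8.06 0.02 18.07
      vertex 0.86 4.93 18.07
    endloop
  endfacet
  facet normal 0.4343 -0.9008 0.0000
    outer loop
      vertex 8.06 0.02 0.00
      vertex 15.90 3.80 0.00
      vertex 15.90 3.80 18.07
    endloop
  endfacet
  facet normal 0.4343 -0.9008 0.0000
    outer loop
      vertex 8.06 0.02 0.00
      vertex 15.90 3.80 18.07
      vertex 8.06 0.02 18.07
    endloop
  endfacet
  facet normal 0.9971 -0.0757 0.0000
    outer loop
      vertex 15.90 3.80 0.00
      vertex 16.56 12.49 0.00
      vertex 16.56 12.49 18.07
    endloop
  endfacet
  facet normal 0.9971 -0.0757 0.0000
    outer loop
      vertex 15.90 3.80 0.00
      vertex 16.56 12.49 18.07
      vertex 15.90 3.80 18.07
    endloop
  endfacet
endsolid part

The G0 Z moves step by Δz≈6.02 mm. Every layer's G1 loop is the same polygon, so the solid is a straight extrusion of it from z=0 to z≈18.1. Closing with flat bottom and top caps and triangulating gives 20 facets — a regular 6-sided prism (a cylinder approximated with 6 flat sides), circumscribed radius ≈ 8.71 mm, height ≈ 18.1 mm.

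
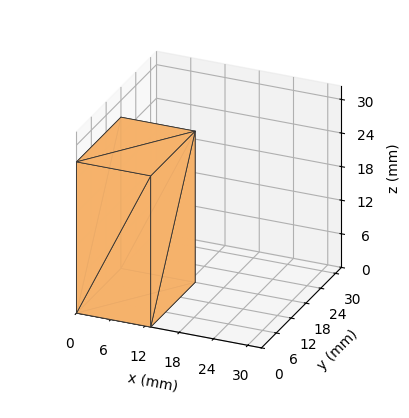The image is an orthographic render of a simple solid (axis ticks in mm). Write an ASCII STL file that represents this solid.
Reading the render: the shape is a rectangular box, roughly 13 × 18 mm footprint and 27 mm tall (dimensions read to the nearest mm from the axis ticks). For the STL, each face is triangulated and given an outward normal.

solid part
  facet normal 0.0000 0.0000 -1.0000
    outer loop
      vertex 13.000 18.000 0.000
      vertex 13.000 0.000 0.000
      vertex 0.000 0.000 0.000
    endloop
  endfacet
  facet normal 0.0000 0.0000 -1.0000
    outer loop
      vertex 0.000 18.000 0.000
      vertex 13.000 18.000 0.000
      vertex 0.000 0.000 0.000
    endloop
  endfacet
  facet normal 0.0000 0.0000 1.0000
    outer loop
      vertex 0.000 0.000 27.000
      vertex 13.000 0.000 27.000
      vertex 13.000 18.000 27.000
    endloop
  endfacet
  facet normal 0.0000 0.0000 1.0000
    outer loop
      vertex 0.000 0.000 27.000
      vertex 13.000 18.000 27.000
      vertex 0.000 18.000 27.000
    endloop
  endfacet
  facet normal 0.0000 -1.0000 0.0000
    outer loop
      vertex 0.000 0.000 0.000
      vertex 13.000 0.000 0.000
      vertex 13.000 0.000 27.000
    endloop
  endfacet
  facet normal 0.0000 -1.0000 0.0000
    outer loop
      vertex 0.000 0.000 0.000
      vertex 13.000 0.000 27.000
      vertex 0.000 0.000 27.000
    endloop
  endfacet
  facet normal 0.0000 1.0000 0.0000
    outer loop
      vertex 13.000 18.000 27.000
      vertex 13.000 18.000 0.000
      vertex 0.000 18.000 0.000
    endloop
  endfacet
  facet normal 0.0000 1.0000 0.0000
    outer loop
      vertex 0.000 18.000 27.000
      vertex 13.000 18.000 27.000
      vertex 0.000 18.000 0.000
    endloop
  endfacet
  facet normal -1.0000 0.0000 0.0000
    outer loop
      vertex 0.000 18.000 27.000
      vertex 0.000 18.000 0.000
      vertex 0.000 0.000 0.000
    endloop
  endfacet
  facet normal -1.0000 0.0000 0.0000
    outer loop
      vertex 0.000 0.000 27.000
      vertex 0.000 18.000 27.000
      vertex 0.000 0.000 0.000
    endloop
  endfacet
  facet normal 1.0000 0.0000 0.0000
    outer loop
      vertex 13.000 0.000 0.000
      vertex 13.000 18.000 0.000
      vertex 13.000 18.000 27.000
    endloop
  endfacet
  facet normal 1.0000 0.0000 0.0000
    outer loop
      vertex 13.000 0.000 0.000
      vertex 13.000 18.000 27.000
      vertex 13.000 0.000 27.000
    endloop
  endfacet
endsolid part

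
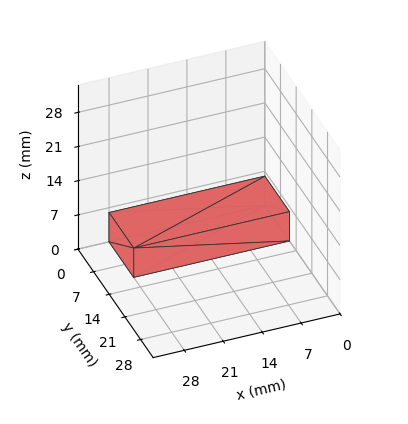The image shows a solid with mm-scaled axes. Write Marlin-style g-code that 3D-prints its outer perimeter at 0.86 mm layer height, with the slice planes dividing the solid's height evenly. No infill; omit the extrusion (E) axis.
Reading the render: the shape is a rectangular box, roughly 28 × 11 mm footprint and 6 mm tall (dimensions read to the nearest mm from the axis ticks). For the g-code, the solid's height is divided into equal slices at the stated Δz and each level perimeter traced with G1 moves after a G0 lift.

; perimeter-only toolpath
G21 ; units = mm
G90 ; absolute positioning
G28 ; home
; layer 1
G0 Z0.86
G0 X0.00 Y0.00
G1 X28.00 Y0.00
G1 X28.00 Y11.00
G1 X0.00 Y11.00
G1 X0.00 Y0.00
; layer 2
G0 Z1.71
G0 X0.00 Y0.00
G1 X28.00 Y0.00
G1 X28.00 Y11.00
G1 X0.00 Y11.00
G1 X0.00 Y0.00
; layer 3
G0 Z2.57
G0 X0.00 Y0.00
G1 X28.00 Y0.00
G1 X28.00 Y11.00
G1 X0.00 Y11.00
G1 X0.00 Y0.00
; layer 4
G0 Z3.43
G0 X0.00 Y0.00
G1 X28.00 Y0.00
G1 X28.00 Y11.00
G1 X0.00 Y11.00
G1 X0.00 Y0.00
; layer 5
G0 Z4.29
G0 X0.00 Y0.00
G1 X28.00 Y0.00
G1 X28.00 Y11.00
G1 X0.00 Y11.00
G1 X0.00 Y0.00
; layer 6
G0 Z5.14
G0 X0.00 Y0.00
G1 X28.00 Y0.00
G1 X28.00 Y11.00
G1 X0.00 Y11.00
G1 X0.00 Y0.00
; layer 7
G0 Z6.00
G0 X0.00 Y0.00
G1 X28.00 Y0.00
G1 X28.00 Y11.00
G1 X0.00 Y11.00
G1 X0.00 Y0.00
M2 ; end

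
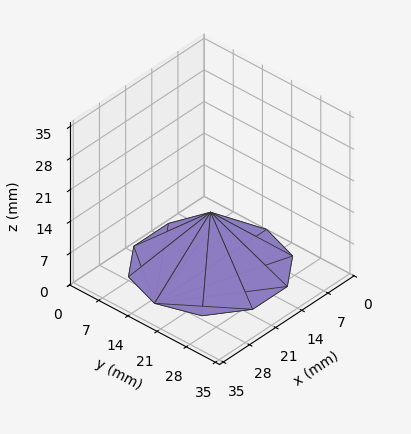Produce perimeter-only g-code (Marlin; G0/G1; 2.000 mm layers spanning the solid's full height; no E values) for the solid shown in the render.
Reading the render: the shape is a regular 10-sided pyramid, base circumscribed radius ≈ 15 mm, apex at z ≈ 12 mm (dimensions read to the nearest mm from the axis ticks). For the g-code, the solid's height is divided into equal slices at the stated Δz and each level perimeter traced with G1 moves after a G0 lift.

; perimeter-only toolpath
G21 ; units = mm
G90 ; absolute positioning
G28 ; home
; layer 1
G0 Z2.000
G0 X27.500 Y15.000
G1 X25.113 Y22.348
G1 X18.863 Y26.888
G1 X11.138 Y26.888
G1 X4.887 Y22.348
G1 X2.500 Y15.000
G1 X4.887 Y7.652
G1 X11.138 Y3.112
G1 X18.863 Y3.112
G1 X25.113 Y7.652
G1 X27.500 Y15.000
; layer 2
G0 Z4.000
G0 X25.000 Y15.000
G1 X23.090 Y20.878
G1 X18.090 Y24.511
G1 X11.910 Y24.511
G1 X6.910 Y20.878
G1 X5.000 Y15.000
G1 X6.910 Y9.122
G1 X11.910 Y5.489
G1 X18.090 Y5.489
G1 X23.090 Y9.122
G1 X25.000 Y15.000
; layer 3
G0 Z6.000
G0 X22.500 Y15.000
G1 X21.068 Y19.409
G1 X17.318 Y22.133
G1 X12.683 Y22.133
G1 X8.933 Y19.409
G1 X7.500 Y15.000
G1 X8.933 Y10.591
G1 X12.683 Y7.867
G1 X17.318 Y7.867
G1 X21.068 Y10.591
G1 X22.500 Y15.000
; layer 4
G0 Z8.000
G0 X20.000 Y15.000
G1 X19.045 Y17.939
G1 X16.545 Y19.755
G1 X13.455 Y19.755
G1 X10.955 Y17.939
G1 X10.000 Y15.000
G1 X10.955 Y12.061
G1 X13.455 Y10.245
G1 X16.545 Y10.245
G1 X19.045 Y12.061
G1 X20.000 Y15.000
; layer 5
G0 Z10.000
G0 X17.500 Y15.000
G1 X17.023 Y16.470
G1 X15.772 Y17.378
G1 X14.227 Y17.378
G1 X12.977 Y16.470
G1 X12.500 Y15.000
G1 X12.977 Y13.530
G1 X14.227 Y12.622
G1 X15.772 Y12.622
G1 X17.023 Y13.530
G1 X17.500 Y15.000
M2 ; end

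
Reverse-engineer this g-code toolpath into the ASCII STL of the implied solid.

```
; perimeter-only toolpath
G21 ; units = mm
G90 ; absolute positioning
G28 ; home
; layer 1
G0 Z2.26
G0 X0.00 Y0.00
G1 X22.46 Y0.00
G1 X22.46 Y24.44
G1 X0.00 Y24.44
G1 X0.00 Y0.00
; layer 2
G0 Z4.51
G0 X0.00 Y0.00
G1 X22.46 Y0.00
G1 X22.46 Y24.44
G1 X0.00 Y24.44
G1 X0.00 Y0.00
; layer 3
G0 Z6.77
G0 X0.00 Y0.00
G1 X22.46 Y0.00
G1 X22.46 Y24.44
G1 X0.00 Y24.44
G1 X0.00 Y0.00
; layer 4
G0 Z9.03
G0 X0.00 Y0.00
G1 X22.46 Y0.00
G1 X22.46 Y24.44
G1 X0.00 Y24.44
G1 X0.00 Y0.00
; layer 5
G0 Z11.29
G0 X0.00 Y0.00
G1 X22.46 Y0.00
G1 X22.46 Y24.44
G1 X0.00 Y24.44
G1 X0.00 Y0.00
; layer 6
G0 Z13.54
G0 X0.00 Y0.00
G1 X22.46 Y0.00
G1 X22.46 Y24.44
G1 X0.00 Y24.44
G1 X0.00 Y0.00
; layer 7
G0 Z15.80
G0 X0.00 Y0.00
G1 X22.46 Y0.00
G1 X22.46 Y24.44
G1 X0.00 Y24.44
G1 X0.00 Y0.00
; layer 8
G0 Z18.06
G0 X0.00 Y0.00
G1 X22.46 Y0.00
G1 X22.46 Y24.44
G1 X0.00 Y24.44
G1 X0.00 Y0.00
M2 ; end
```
solid part
  facet normal 0.0000 0.0000 -1.0000
    outer loop
      vertex 22.46 24.44 0.00
      vertex 22.46 0.00 0.00
      vertex 0.00 0.00 0.00
    endloop
  endfacet
  facet normal 0.0000 0.0000 -1.0000
    outer loop
      vertex 0.00 24.44 0.00
      vertex 22.46 24.44 0.00
      vertex 0.00 0.00 0.00
    endloop
  endfacet
  facet normal 0.0000 0.0000 1.0000
    outer loop
      vertex 0.00 0.00 18.06
      vertex 22.46 0.00 18.06
      vertex 22.46 24.44 18.06
    endloop
  endfacet
  facet normal 0.0000 0.0000 1.0000
    outer loop
      vertex 0.00 0.00 18.06
      vertex 22.46 24.44 18.06
      vertex 0.00 24.44 18.06
    endloop
  endfacet
  facet normal 0.0000 -1.0000 0.0000
    outer loop
      vertex 0.00 0.00 0.00
      vertex 22.46 0.00 0.00
      vertex 22.46 0.00 18.06
    endloop
  endfacet
  facet normal 0.0000 -1.0000 0.0000
    outer loop
      vertex 0.00 0.00 0.00
      vertex 22.46 0.00 18.06
      vertex 0.00 0.00 18.06
    endloop
  endfacet
  facet normal 0.0000 1.0000 0.0000
    outer loop
      vertex 22.46 24.44 18.06
      vertex 22.46 24.44 0.00
      vertex 0.00 24.44 0.00
    endloop
  endfacet
  facet normal 0.0000 1.0000 0.0000
    outer loop
      vertex 0.00 24.44 18.06
      vertex 22.46 24.44 18.06
      vertex 0.00 24.44 0.00
    endloop
  endfacet
  facet normal -1.0000 0.0000 0.0000
    outer loop
      vertex 0.00 24.44 18.06
      vertex 0.00 24.44 0.00
      vertex 0.00 0.00 0.00
    endloop
  endfacet
  facet normal -1.0000 0.0000 0.0000
    outer loop
      vertex 0.00 0.00 18.06
      vertex 0.00 24.44 18.06
      vertex 0.00 0.00 0.00
    endloop
  endfacet
  facet normal 1.0000 0.0000 0.0000
    outer loop
      vertex 22.46 0.00 0.00
      vertex 22.46 24.44 0.00
      vertex 22.46 24.44 18.06
    endloop
  endfacet
  facet normal 1.0000 0.0000 0.0000
    outer loop
      vertex 22.46 0.00 0.00
      vertex 22.46 24.44 18.06
      vertex 22.46 0.00 18.06
    endloop
  endfacet
endsolid part

The G0 Z moves step by Δz≈2.26 mm. Every layer's G1 loop is the same polygon, so the solid is a straight extrusion of it from z=0 to z≈18.1. Closing with flat bottom and top caps and triangulating gives 12 facets — a rectangular box, roughly 22.5 × 24.4 mm footprint and 18.1 mm tall.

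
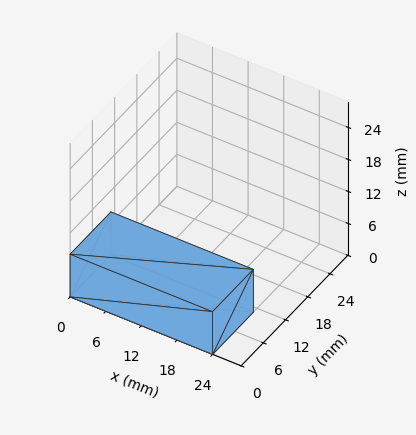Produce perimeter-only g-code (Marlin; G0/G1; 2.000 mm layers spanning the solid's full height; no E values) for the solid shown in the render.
Reading the render: the shape is a rectangular box, roughly 24 × 11 mm footprint and 8 mm tall (dimensions read to the nearest mm from the axis ticks). For the g-code, the solid's height is divided into equal slices at the stated Δz and each level perimeter traced with G1 moves after a G0 lift.

; perimeter-only toolpath
G21 ; units = mm
G90 ; absolute positioning
G28 ; home
; layer 1
G0 Z2.000
G0 X0.000 Y0.000
G1 X24.000 Y0.000
G1 X24.000 Y11.000
G1 X0.000 Y11.000
G1 X0.000 Y0.000
; layer 2
G0 Z4.000
G0 X0.000 Y0.000
G1 X24.000 Y0.000
G1 X24.000 Y11.000
G1 X0.000 Y11.000
G1 X0.000 Y0.000
; layer 3
G0 Z6.000
G0 X0.000 Y0.000
G1 X24.000 Y0.000
G1 X24.000 Y11.000
G1 X0.000 Y11.000
G1 X0.000 Y0.000
; layer 4
G0 Z8.000
G0 X0.000 Y0.000
G1 X24.000 Y0.000
G1 X24.000 Y11.000
G1 X0.000 Y11.000
G1 X0.000 Y0.000
M2 ; end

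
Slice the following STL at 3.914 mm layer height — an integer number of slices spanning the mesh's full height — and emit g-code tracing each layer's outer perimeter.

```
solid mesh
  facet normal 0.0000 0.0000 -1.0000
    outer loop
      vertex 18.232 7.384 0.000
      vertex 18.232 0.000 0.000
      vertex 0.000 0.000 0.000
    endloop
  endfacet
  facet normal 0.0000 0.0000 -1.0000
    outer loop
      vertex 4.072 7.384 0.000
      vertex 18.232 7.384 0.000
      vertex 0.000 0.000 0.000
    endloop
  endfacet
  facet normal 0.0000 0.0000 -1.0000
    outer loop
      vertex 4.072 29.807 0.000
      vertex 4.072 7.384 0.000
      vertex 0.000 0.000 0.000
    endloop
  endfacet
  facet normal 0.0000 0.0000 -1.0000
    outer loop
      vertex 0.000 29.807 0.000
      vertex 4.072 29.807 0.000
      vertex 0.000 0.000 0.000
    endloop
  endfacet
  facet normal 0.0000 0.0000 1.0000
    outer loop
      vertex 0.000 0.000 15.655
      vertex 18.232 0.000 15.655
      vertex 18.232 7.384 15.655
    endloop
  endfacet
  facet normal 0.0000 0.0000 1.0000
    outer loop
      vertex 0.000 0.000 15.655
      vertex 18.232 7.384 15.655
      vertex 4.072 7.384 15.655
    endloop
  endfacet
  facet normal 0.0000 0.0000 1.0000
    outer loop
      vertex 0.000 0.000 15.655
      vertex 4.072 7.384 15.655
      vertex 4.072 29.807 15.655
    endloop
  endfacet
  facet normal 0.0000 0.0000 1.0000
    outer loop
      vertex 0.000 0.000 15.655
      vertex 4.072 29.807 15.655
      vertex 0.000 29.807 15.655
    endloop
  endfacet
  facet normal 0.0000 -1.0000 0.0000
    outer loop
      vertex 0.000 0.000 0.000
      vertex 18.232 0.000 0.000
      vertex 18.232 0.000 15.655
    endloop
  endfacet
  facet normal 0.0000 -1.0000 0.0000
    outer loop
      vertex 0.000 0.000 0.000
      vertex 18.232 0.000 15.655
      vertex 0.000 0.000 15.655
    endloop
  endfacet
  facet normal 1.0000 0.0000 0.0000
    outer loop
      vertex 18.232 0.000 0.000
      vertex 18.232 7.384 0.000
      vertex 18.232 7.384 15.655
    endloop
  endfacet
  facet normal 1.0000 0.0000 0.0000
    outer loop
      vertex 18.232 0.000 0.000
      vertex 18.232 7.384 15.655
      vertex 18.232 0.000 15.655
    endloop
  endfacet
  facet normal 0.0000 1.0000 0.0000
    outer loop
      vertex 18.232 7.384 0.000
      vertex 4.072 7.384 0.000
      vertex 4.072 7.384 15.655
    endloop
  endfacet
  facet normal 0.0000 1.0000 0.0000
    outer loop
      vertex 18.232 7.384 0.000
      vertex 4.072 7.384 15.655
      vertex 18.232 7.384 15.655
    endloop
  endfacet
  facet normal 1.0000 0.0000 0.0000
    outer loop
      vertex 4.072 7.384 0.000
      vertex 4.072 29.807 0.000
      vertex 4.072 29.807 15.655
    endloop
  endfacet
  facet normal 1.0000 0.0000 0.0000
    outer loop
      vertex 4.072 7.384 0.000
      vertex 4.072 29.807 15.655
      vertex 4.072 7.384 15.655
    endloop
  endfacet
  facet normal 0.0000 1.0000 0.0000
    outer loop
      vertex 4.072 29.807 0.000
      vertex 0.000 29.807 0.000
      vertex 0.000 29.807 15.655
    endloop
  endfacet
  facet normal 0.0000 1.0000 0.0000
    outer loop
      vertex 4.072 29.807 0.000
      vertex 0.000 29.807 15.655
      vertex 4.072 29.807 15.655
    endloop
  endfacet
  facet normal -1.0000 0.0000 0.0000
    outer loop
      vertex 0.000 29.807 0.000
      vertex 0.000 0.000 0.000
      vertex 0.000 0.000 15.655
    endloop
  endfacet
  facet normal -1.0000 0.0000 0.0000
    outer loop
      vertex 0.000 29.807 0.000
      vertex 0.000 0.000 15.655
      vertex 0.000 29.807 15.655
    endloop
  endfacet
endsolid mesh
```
; perimeter-only toolpath
G21 ; units = mm
G90 ; absolute positioning
G28 ; home
; layer 1
G0 Z3.914
G0 X0.000 Y0.000
G1 X18.232 Y0.000
G1 X18.232 Y7.384
G1 X4.072 Y7.384
G1 X4.072 Y29.807
G1 X0.000 Y29.807
G1 X0.000 Y0.000
; layer 2
G0 Z7.827
G0 X0.000 Y0.000
G1 X18.232 Y0.000
G1 X18.232 Y7.384
G1 X4.072 Y7.384
G1 X4.072 Y29.807
G1 X0.000 Y29.807
G1 X0.000 Y0.000
; layer 3
G0 Z11.741
G0 X0.000 Y0.000
G1 X18.232 Y0.000
G1 X18.232 Y7.384
G1 X4.072 Y7.384
G1 X4.072 Y29.807
G1 X0.000 Y29.807
G1 X0.000 Y0.000
; layer 4
G0 Z15.655
G0 X0.000 Y0.000
G1 X18.232 Y0.000
G1 X18.232 Y7.384
G1 X4.072 Y7.384
G1 X4.072 Y29.807
G1 X0.000 Y29.807
G1 X0.000 Y0.000
M2 ; end

The solid is an L-shaped prism: outer 18.2 × 29.8 mm, arm thicknesses ≈ 7.38 mm (horizontal) and 4.07 mm (vertical), extruded 15.7 mm in z. Slicing at Δz = 3.914 mm — 4 equal slices spanning the solid's height, so layer i sits at z = i·h/4 — gives 4 non-empty perimeters. Each is a 6-segment closed polygon; G0 lifts to the layer z and rapids to the start vertex, then G1 traces the edges.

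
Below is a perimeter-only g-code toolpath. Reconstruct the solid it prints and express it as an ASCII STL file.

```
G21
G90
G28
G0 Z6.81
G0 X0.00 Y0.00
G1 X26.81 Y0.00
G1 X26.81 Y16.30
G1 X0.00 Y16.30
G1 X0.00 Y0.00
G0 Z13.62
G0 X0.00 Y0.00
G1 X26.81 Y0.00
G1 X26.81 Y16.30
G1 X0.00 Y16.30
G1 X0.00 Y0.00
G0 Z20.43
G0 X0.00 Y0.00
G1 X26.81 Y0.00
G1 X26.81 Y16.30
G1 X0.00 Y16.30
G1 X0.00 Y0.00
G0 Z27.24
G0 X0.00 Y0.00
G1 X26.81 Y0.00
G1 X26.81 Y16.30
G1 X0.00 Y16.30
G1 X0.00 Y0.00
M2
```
solid part
  facet normal 0.0000 0.0000 -1.0000
    outer loop
      vertex 26.81 16.30 0.00
      vertex 26.81 0.00 0.00
      vertex 0.00 0.00 0.00
    endloop
  endfacet
  facet normal 0.0000 0.0000 -1.0000
    outer loop
      vertex 0.00 16.30 0.00
      vertex 26.81 16.30 0.00
      vertex 0.00 0.00 0.00
    endloop
  endfacet
  facet normal 0.0000 0.0000 1.0000
    outer loop
      vertex 0.00 0.00 27.24
      vertex 26.81 0.00 27.24
      vertex 26.81 16.30 27.24
    endloop
  endfacet
  facet normal 0.0000 0.0000 1.0000
    outer loop
      vertex 0.00 0.00 27.24
      vertex 26.81 16.30 27.24
      vertex 0.00 16.30 27.24
    endloop
  endfacet
  facet normal 0.0000 -1.0000 0.0000
    outer loop
      vertex 0.00 0.00 0.00
      vertex 26.81 0.00 0.00
      vertex 26.81 0.00 27.24
    endloop
  endfacet
  facet normal 0.0000 -1.0000 0.0000
    outer loop
      vertex 0.00 0.00 0.00
      vertex 26.81 0.00 27.24
      vertex 0.00 0.00 27.24
    endloop
  endfacet
  facet normal 0.0000 1.0000 0.0000
    outer loop
      vertex 26.81 16.30 27.24
      vertex 26.81 16.30 0.00
      vertex 0.00 16.30 0.00
    endloop
  endfacet
  facet normal 0.0000 1.0000 0.0000
    outer loop
      vertex 0.00 16.30 27.24
      vertex 26.81 16.30 27.24
      vertex 0.00 16.30 0.00
    endloop
  endfacet
  facet normal -1.0000 0.0000 0.0000
    outer loop
      vertex 0.00 16.30 27.24
      vertex 0.00 16.30 0.00
      vertex 0.00 0.00 0.00
    endloop
  endfacet
  facet normal -1.0000 0.0000 0.0000
    outer loop
      vertex 0.00 0.00 27.24
      vertex 0.00 16.30 27.24
      vertex 0.00 0.00 0.00
    endloop
  endfacet
  facet normal 1.0000 0.0000 0.0000
    outer loop
      vertex 26.81 0.00 0.00
      vertex 26.81 16.30 0.00
      vertex 26.81 16.30 27.24
    endloop
  endfacet
  facet normal 1.0000 0.0000 0.0000
    outer loop
      vertex 26.81 0.00 0.00
      vertex 26.81 16.30 27.24
      vertex 26.81 0.00 27.24
    endloop
  endfacet
endsolid part

The G0 Z moves step by Δz≈6.81 mm. Every layer's G1 loop is the same polygon, so the solid is a straight extrusion of it from z=0 to z≈27.2. Closing with flat bottom and top caps and triangulating gives 12 facets — a rectangular box, roughly 26.8 × 16.3 mm footprint and 27.2 mm tall.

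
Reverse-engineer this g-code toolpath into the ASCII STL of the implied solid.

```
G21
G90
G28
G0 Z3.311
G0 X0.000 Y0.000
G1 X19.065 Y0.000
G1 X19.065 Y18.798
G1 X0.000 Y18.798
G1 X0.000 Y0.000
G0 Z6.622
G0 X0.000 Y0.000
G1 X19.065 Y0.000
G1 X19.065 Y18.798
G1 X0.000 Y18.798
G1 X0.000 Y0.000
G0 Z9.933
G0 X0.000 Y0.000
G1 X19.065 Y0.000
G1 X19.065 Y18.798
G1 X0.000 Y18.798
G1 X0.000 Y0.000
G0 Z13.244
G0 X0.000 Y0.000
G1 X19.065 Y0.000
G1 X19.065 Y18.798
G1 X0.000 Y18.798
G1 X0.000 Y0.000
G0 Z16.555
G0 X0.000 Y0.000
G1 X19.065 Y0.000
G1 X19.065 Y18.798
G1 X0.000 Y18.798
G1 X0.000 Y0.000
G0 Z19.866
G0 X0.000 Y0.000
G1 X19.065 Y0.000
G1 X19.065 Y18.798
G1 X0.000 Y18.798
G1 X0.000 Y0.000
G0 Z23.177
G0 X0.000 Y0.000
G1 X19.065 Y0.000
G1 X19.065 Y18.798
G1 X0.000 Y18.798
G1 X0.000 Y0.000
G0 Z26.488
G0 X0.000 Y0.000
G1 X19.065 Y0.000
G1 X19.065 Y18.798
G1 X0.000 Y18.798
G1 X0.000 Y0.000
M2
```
solid part
  facet normal 0.0000 0.0000 -1.0000
    outer loop
      vertex 19.065 18.798 0.000
      vertex 19.065 0.000 0.000
      vertex 0.000 0.000 0.000
    endloop
  endfacet
  facet normal 0.0000 0.0000 -1.0000
    outer loop
      vertex 0.000 18.798 0.000
      vertex 19.065 18.798 0.000
      vertex 0.000 0.000 0.000
    endloop
  endfacet
  facet normal 0.0000 0.0000 1.0000
    outer loop
      vertex 0.000 0.000 26.488
      vertex 19.065 0.000 26.488
      vertex 19.065 18.798 26.488
    endloop
  endfacet
  facet normal 0.0000 0.0000 1.0000
    outer loop
      vertex 0.000 0.000 26.488
      vertex 19.065 18.798 26.488
      vertex 0.000 18.798 26.488
    endloop
  endfacet
  facet normal 0.0000 -1.0000 0.0000
    outer loop
      vertex 0.000 0.000 0.000
      vertex 19.065 0.000 0.000
      vertex 19.065 0.000 26.488
    endloop
  endfacet
  facet normal 0.0000 -1.0000 0.0000
    outer loop
      vertex 0.000 0.000 0.000
      vertex 19.065 0.000 26.488
      vertex 0.000 0.000 26.488
    endloop
  endfacet
  facet normal 0.0000 1.0000 0.0000
    outer loop
      vertex 19.065 18.798 26.488
      vertex 19.065 18.798 0.000
      vertex 0.000 18.798 0.000
    endloop
  endfacet
  facet normal 0.0000 1.0000 0.0000
    outer loop
      vertex 0.000 18.798 26.488
      vertex 19.065 18.798 26.488
      vertex 0.000 18.798 0.000
    endloop
  endfacet
  facet normal -1.0000 0.0000 0.0000
    outer loop
      vertex 0.000 18.798 26.488
      vertex 0.000 18.798 0.000
      vertex 0.000 0.000 0.000
    endloop
  endfacet
  facet normal -1.0000 0.0000 0.0000
    outer loop
      vertex 0.000 0.000 26.488
      vertex 0.000 18.798 26.488
      vertex 0.000 0.000 0.000
    endloop
  endfacet
  facet normal 1.0000 0.0000 0.0000
    outer loop
      vertex 19.065 0.000 0.000
      vertex 19.065 18.798 0.000
      vertex 19.065 18.798 26.488
    endloop
  endfacet
  facet normal 1.0000 0.0000 0.0000
    outer loop
      vertex 19.065 0.000 0.000
      vertex 19.065 18.798 26.488
      vertex 19.065 0.000 26.488
    endloop
  endfacet
endsolid part

The G0 Z moves step by Δz≈3.311 mm. Every layer's G1 loop is the same polygon, so the solid is a straight extrusion of it from z=0 to z≈26.5. Closing with flat bottom and top caps and triangulating gives 12 facets — a rectangular box, roughly 19.1 × 18.8 mm footprint and 26.5 mm tall.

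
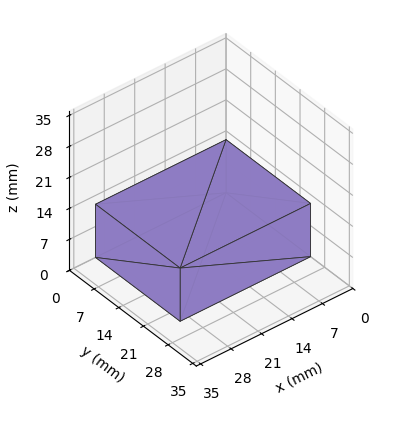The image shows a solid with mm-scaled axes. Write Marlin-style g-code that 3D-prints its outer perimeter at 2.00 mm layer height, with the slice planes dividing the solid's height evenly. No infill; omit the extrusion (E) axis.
Reading the render: the shape is a rectangular box, roughly 30 × 24 mm footprint and 12 mm tall (dimensions read to the nearest mm from the axis ticks). For the g-code, the solid's height is divided into equal slices at the stated Δz and each level perimeter traced with G1 moves after a G0 lift.

; perimeter-only toolpath
G21 ; units = mm
G90 ; absolute positioning
G28 ; home
; layer 1
G0 Z2.00
G0 X0.00 Y0.00
G1 X30.00 Y0.00
G1 X30.00 Y24.00
G1 X0.00 Y24.00
G1 X0.00 Y0.00
; layer 2
G0 Z4.00
G0 X0.00 Y0.00
G1 X30.00 Y0.00
G1 X30.00 Y24.00
G1 X0.00 Y24.00
G1 X0.00 Y0.00
; layer 3
G0 Z6.00
G0 X0.00 Y0.00
G1 X30.00 Y0.00
G1 X30.00 Y24.00
G1 X0.00 Y24.00
G1 X0.00 Y0.00
; layer 4
G0 Z8.00
G0 X0.00 Y0.00
G1 X30.00 Y0.00
G1 X30.00 Y24.00
G1 X0.00 Y24.00
G1 X0.00 Y0.00
; layer 5
G0 Z10.00
G0 X0.00 Y0.00
G1 X30.00 Y0.00
G1 X30.00 Y24.00
G1 X0.00 Y24.00
G1 X0.00 Y0.00
; layer 6
G0 Z12.00
G0 X0.00 Y0.00
G1 X30.00 Y0.00
G1 X30.00 Y24.00
G1 X0.00 Y24.00
G1 X0.00 Y0.00
M2 ; end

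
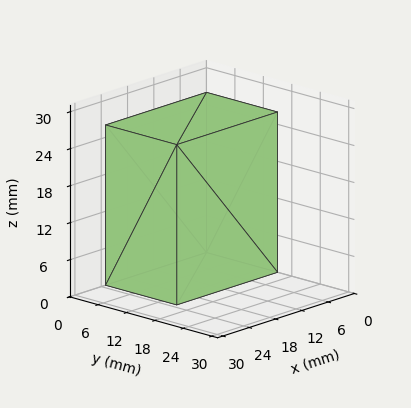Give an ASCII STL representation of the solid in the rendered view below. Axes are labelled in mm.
Reading the render: the shape is a rectangular box, roughly 23 × 15 mm footprint and 26 mm tall (dimensions read to the nearest mm from the axis ticks). For the STL, each face is triangulated and given an outward normal.

solid part
  facet normal 0.0000 0.0000 -1.0000
    outer loop
      vertex 23.000 15.000 0.000
      vertex 23.000 0.000 0.000
      vertex 0.000 0.000 0.000
    endloop
  endfacet
  facet normal 0.0000 0.0000 -1.0000
    outer loop
      vertex 0.000 15.000 0.000
      vertex 23.000 15.000 0.000
      vertex 0.000 0.000 0.000
    endloop
  endfacet
  facet normal 0.0000 0.0000 1.0000
    outer loop
      vertex 0.000 0.000 26.000
      vertex 23.000 0.000 26.000
      vertex 23.000 15.000 26.000
    endloop
  endfacet
  facet normal 0.0000 0.0000 1.0000
    outer loop
      vertex 0.000 0.000 26.000
      vertex 23.000 15.000 26.000
      vertex 0.000 15.000 26.000
    endloop
  endfacet
  facet normal 0.0000 -1.0000 0.0000
    outer loop
      vertex 0.000 0.000 0.000
      vertex 23.000 0.000 0.000
      vertex 23.000 0.000 26.000
    endloop
  endfacet
  facet normal 0.0000 -1.0000 0.0000
    outer loop
      vertex 0.000 0.000 0.000
      vertex 23.000 0.000 26.000
      vertex 0.000 0.000 26.000
    endloop
  endfacet
  facet normal 0.0000 1.0000 0.0000
    outer loop
      vertex 23.000 15.000 26.000
      vertex 23.000 15.000 0.000
      vertex 0.000 15.000 0.000
    endloop
  endfacet
  facet normal 0.0000 1.0000 0.0000
    outer loop
      vertex 0.000 15.000 26.000
      vertex 23.000 15.000 26.000
      vertex 0.000 15.000 0.000
    endloop
  endfacet
  facet normal -1.0000 0.0000 0.0000
    outer loop
      vertex 0.000 15.000 26.000
      vertex 0.000 15.000 0.000
      vertex 0.000 0.000 0.000
    endloop
  endfacet
  facet normal -1.0000 0.0000 0.0000
    outer loop
      vertex 0.000 0.000 26.000
      vertex 0.000 15.000 26.000
      vertex 0.000 0.000 0.000
    endloop
  endfacet
  facet normal 1.0000 0.0000 0.0000
    outer loop
      vertex 23.000 0.000 0.000
      vertex 23.000 15.000 0.000
      vertex 23.000 15.000 26.000
    endloop
  endfacet
  facet normal 1.0000 0.0000 0.0000
    outer loop
      vertex 23.000 0.000 0.000
      vertex 23.000 15.000 26.000
      vertex 23.000 0.000 26.000
    endloop
  endfacet
endsolid part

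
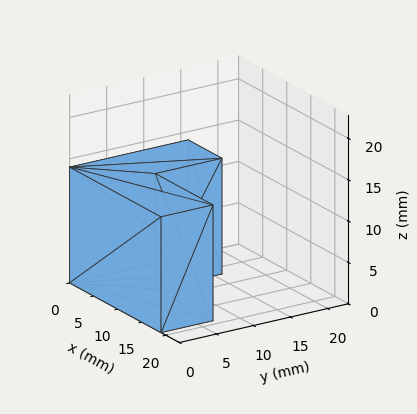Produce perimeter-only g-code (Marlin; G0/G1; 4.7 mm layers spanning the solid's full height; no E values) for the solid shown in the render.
Reading the render: the shape is an L-shaped prism: outer 19 × 16 mm, arm thicknesses ≈ 7 mm (horizontal) and 7 mm (vertical), extruded 14 mm in z (dimensions read to the nearest mm from the axis ticks). For the g-code, the solid's height is divided into equal slices at the stated Δz and each level perimeter traced with G1 moves after a G0 lift.

; perimeter-only toolpath
G21 ; units = mm
G90 ; absolute positioning
G28 ; home
; layer 1
G0 Z4.7
G0 X0.0 Y0.0
G1 X19.0 Y0.0
G1 X19.0 Y7.0
G1 X7.0 Y7.0
G1 X7.0 Y16.0
G1 X0.0 Y16.0
G1 X0.0 Y0.0
; layer 2
G0 Z9.3
G0 X0.0 Y0.0
G1 X19.0 Y0.0
G1 X19.0 Y7.0
G1 X7.0 Y7.0
G1 X7.0 Y16.0
G1 X0.0 Y16.0
G1 X0.0 Y0.0
; layer 3
G0 Z14.0
G0 X0.0 Y0.0
G1 X19.0 Y0.0
G1 X19.0 Y7.0
G1 X7.0 Y7.0
G1 X7.0 Y16.0
G1 X0.0 Y16.0
G1 X0.0 Y0.0
M2 ; end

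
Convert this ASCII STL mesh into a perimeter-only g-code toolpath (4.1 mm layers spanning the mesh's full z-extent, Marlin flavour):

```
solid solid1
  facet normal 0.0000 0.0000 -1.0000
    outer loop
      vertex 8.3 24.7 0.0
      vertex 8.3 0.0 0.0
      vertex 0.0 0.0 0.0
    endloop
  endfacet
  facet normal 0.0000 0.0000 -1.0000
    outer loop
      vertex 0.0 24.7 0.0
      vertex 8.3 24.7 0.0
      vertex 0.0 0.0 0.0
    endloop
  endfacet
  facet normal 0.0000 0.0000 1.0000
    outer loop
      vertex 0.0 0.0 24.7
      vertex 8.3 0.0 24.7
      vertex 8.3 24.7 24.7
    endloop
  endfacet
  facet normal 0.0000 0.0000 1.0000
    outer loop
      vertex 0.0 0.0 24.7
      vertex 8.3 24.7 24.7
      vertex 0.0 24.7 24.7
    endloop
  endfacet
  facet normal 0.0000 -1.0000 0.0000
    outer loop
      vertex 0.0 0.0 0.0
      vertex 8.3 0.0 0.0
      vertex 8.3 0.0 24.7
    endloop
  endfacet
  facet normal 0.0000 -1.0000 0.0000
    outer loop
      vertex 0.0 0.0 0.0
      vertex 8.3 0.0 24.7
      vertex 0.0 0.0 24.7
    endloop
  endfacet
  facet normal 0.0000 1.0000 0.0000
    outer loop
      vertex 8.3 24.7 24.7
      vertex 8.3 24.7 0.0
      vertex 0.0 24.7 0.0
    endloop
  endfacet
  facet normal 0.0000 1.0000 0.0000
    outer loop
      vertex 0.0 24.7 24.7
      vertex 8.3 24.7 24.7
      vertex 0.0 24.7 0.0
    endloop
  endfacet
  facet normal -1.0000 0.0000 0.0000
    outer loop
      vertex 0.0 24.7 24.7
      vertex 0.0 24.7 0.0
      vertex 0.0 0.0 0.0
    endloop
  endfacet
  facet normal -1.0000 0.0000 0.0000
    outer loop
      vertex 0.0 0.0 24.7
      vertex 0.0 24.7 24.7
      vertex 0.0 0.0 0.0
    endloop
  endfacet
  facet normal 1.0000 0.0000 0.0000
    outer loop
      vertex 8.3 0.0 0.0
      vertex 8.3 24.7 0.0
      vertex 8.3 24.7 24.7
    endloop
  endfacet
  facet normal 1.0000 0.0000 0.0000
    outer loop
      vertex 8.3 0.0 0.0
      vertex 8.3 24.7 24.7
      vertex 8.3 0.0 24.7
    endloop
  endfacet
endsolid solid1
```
; perimeter-only toolpath
G21 ; units = mm
G90 ; absolute positioning
G28 ; home
; layer 1
G0 Z4.1
G0 X0.0 Y0.0
G1 X8.3 Y0.0
G1 X8.3 Y24.7
G1 X0.0 Y24.7
G1 X0.0 Y0.0
; layer 2
G0 Z8.2
G0 X0.0 Y0.0
G1 X8.3 Y0.0
G1 X8.3 Y24.7
G1 X0.0 Y24.7
G1 X0.0 Y0.0
; layer 3
G0 Z12.3
G0 X0.0 Y0.0
G1 X8.3 Y0.0
G1 X8.3 Y24.7
G1 X0.0 Y24.7
G1 X0.0 Y0.0
; layer 4
G0 Z16.5
G0 X0.0 Y0.0
G1 X8.3 Y0.0
G1 X8.3 Y24.7
G1 X0.0 Y24.7
G1 X0.0 Y0.0
; layer 5
G0 Z20.6
G0 X0.0 Y0.0
G1 X8.3 Y0.0
G1 X8.3 Y24.7
G1 X0.0 Y24.7
G1 X0.0 Y0.0
; layer 6
G0 Z24.7
G0 X0.0 Y0.0
G1 X8.3 Y0.0
G1 X8.3 Y24.7
G1 X0.0 Y24.7
G1 X0.0 Y0.0
M2 ; end

The solid is a rectangular box, roughly 8.3 × 24.7 mm footprint and 24.7 mm tall. Slicing at Δz = 4.1 mm — 6 equal slices spanning the solid's height, so layer i sits at z = i·h/6 — gives 6 non-empty perimeters. Each is a 4-segment closed polygon; G0 lifts to the layer z and rapids to the start vertex, then G1 traces the edges.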